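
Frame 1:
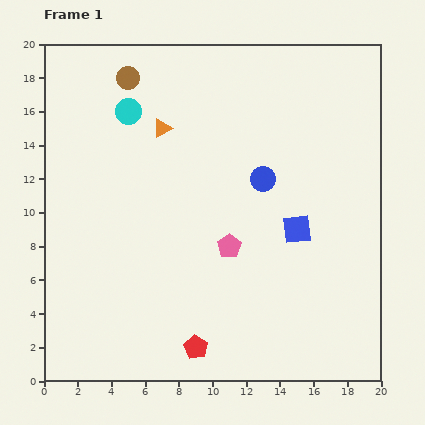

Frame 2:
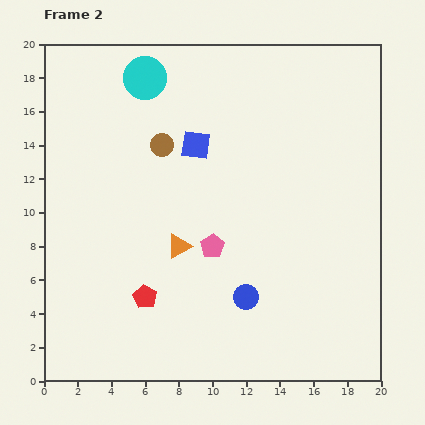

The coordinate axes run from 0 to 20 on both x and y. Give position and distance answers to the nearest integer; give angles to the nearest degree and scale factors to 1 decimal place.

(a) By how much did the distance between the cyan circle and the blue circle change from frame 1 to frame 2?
+5

Distance in frame 1: 9. Distance in frame 2: 14.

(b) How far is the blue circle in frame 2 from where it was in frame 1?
7

The blue circle moved from (13, 12) to (12, 5), a distance of √(1² + 7²) ≈ 7.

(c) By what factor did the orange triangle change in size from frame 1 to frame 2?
1.3×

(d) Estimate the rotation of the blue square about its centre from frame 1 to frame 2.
15° clockwise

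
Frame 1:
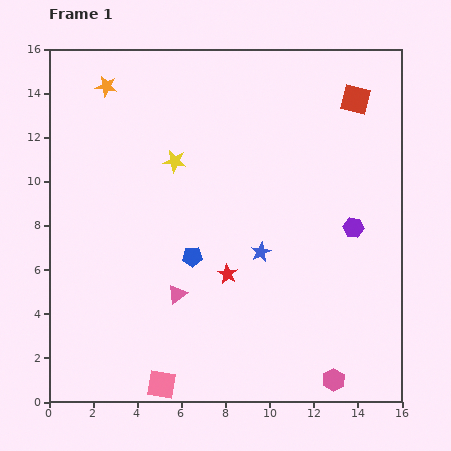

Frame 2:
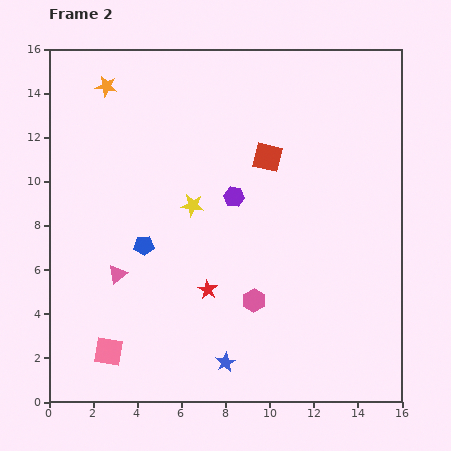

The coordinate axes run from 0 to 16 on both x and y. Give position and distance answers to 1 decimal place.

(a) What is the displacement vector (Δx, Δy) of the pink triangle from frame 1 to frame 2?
(-2.7, 0.9)

The pink triangle was at (5.8, 4.9) in frame 1 and (3.1, 5.8) in frame 2.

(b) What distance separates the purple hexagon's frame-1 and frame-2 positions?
5.6

The purple hexagon moved from (13.8, 7.9) to (8.4, 9.3), a distance of √(5.4² + 1.4²) ≈ 5.6.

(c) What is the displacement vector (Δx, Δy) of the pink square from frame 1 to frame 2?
(-2.4, 1.5)

The pink square was at (5.1, 0.8) in frame 1 and (2.7, 2.3) in frame 2.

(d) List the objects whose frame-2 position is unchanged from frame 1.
the orange star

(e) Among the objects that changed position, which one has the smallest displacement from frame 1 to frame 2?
the red star

(moved 1.1)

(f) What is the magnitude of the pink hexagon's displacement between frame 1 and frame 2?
5.1

The pink hexagon moved from (12.9, 1.0) to (9.3, 4.6), a distance of √(3.6² + 3.6²) ≈ 5.1.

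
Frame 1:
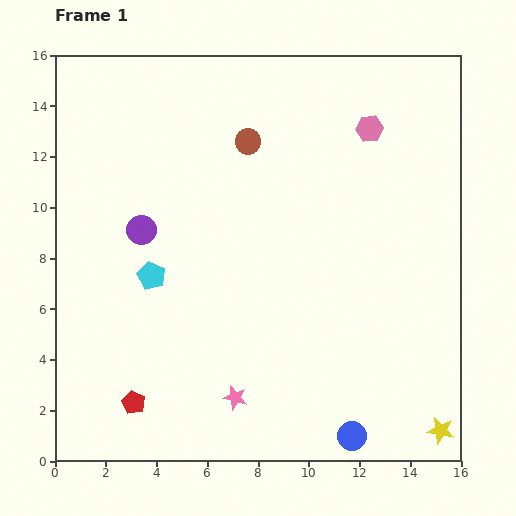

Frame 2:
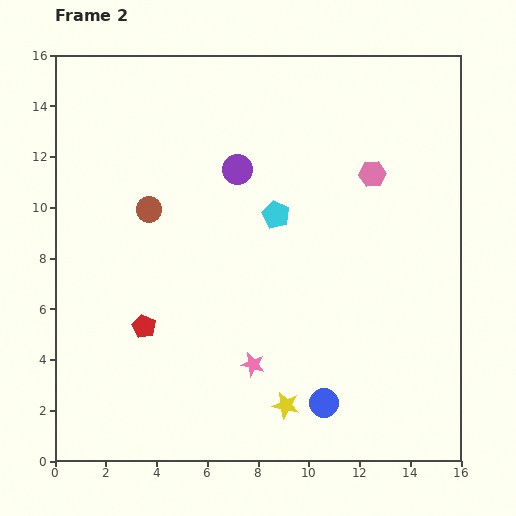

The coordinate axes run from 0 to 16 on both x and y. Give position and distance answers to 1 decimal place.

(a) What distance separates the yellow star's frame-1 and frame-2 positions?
6.2

The yellow star moved from (15.2, 1.2) to (9.1, 2.2), a distance of √(6.1² + 1.0²) ≈ 6.2.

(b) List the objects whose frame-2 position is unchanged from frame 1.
none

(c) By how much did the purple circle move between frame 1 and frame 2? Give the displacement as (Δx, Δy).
(3.8, 2.4)

The purple circle was at (3.4, 9.1) in frame 1 and (7.2, 11.5) in frame 2.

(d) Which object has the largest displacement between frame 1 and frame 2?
the yellow star

(moved 6.2; next 5.5)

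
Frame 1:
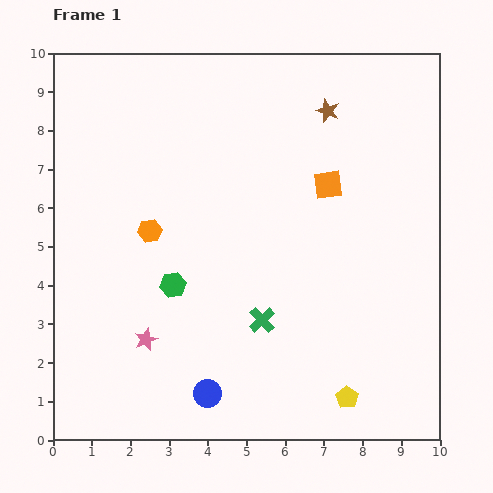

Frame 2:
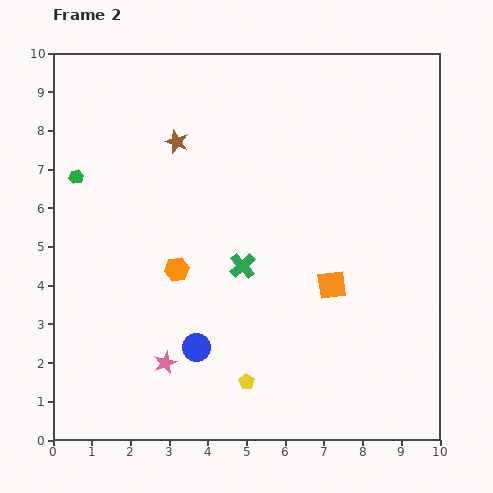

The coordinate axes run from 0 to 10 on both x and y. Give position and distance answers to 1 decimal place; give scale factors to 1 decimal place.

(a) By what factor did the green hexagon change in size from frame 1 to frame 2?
0.6×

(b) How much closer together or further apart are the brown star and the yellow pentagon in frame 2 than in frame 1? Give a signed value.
-0.9

Distance in frame 1: 7.4. Distance in frame 2: 6.5.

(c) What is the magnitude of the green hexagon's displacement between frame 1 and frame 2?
3.8

The green hexagon moved from (3.1, 4.0) to (0.6, 6.8), a distance of √(2.5² + 2.8²) ≈ 3.8.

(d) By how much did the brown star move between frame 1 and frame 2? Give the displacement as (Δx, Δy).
(-3.9, -0.8)

The brown star was at (7.1, 8.5) in frame 1 and (3.2, 7.7) in frame 2.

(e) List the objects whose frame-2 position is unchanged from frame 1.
none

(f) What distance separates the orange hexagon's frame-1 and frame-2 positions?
1.2

The orange hexagon moved from (2.5, 5.4) to (3.2, 4.4), a distance of √(0.7² + 1.0²) ≈ 1.2.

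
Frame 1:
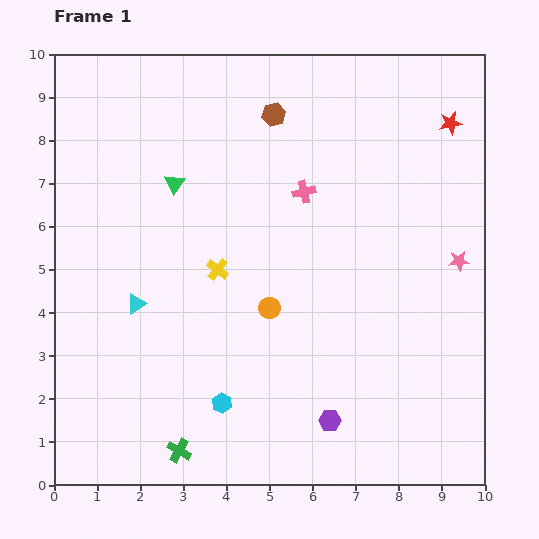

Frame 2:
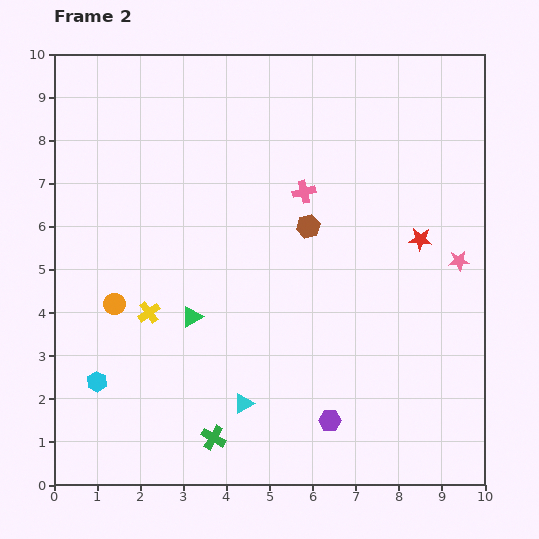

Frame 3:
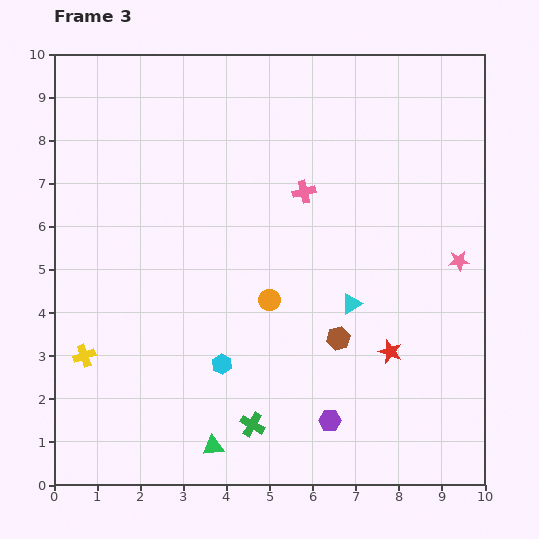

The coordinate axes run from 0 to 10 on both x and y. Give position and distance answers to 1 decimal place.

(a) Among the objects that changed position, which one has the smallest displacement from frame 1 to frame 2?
the green cross

(moved 0.9)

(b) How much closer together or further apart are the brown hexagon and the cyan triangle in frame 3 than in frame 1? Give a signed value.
-4.5

Distance in frame 1: 5.4. Distance in frame 3: 0.9.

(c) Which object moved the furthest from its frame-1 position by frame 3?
the green triangle

(moved 6.2; next 5.5)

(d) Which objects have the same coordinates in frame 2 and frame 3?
the pink cross, the purple hexagon, the pink star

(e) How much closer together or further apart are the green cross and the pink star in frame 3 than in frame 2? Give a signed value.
-0.9

Distance in frame 2: 7.0. Distance in frame 3: 6.1.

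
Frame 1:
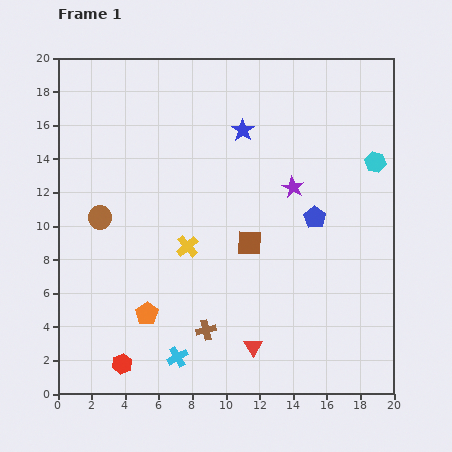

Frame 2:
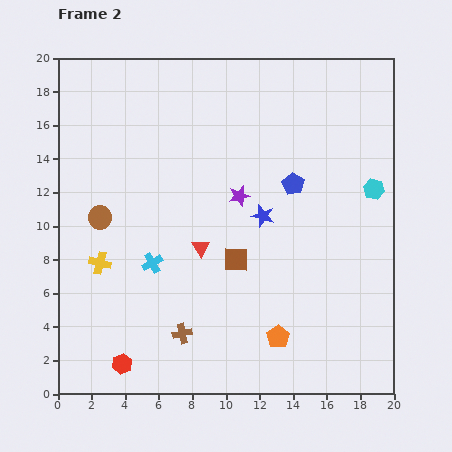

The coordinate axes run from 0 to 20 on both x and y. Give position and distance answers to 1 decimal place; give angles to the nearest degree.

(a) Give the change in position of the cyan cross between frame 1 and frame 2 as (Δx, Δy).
(-1.5, 5.6)

The cyan cross was at (7.1, 2.2) in frame 1 and (5.6, 7.8) in frame 2.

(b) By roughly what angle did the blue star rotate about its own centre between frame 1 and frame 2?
19° counter-clockwise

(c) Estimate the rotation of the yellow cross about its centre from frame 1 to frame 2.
35° counter-clockwise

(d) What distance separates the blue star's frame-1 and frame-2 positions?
5.2

The blue star moved from (11.0, 15.7) to (12.2, 10.6), a distance of √(1.2² + 5.1²) ≈ 5.2.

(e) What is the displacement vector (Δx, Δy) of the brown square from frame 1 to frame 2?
(-0.8, -1.0)

The brown square was at (11.4, 9.0) in frame 1 and (10.6, 8.0) in frame 2.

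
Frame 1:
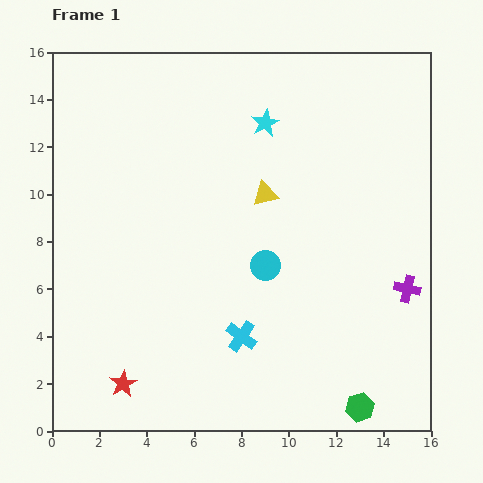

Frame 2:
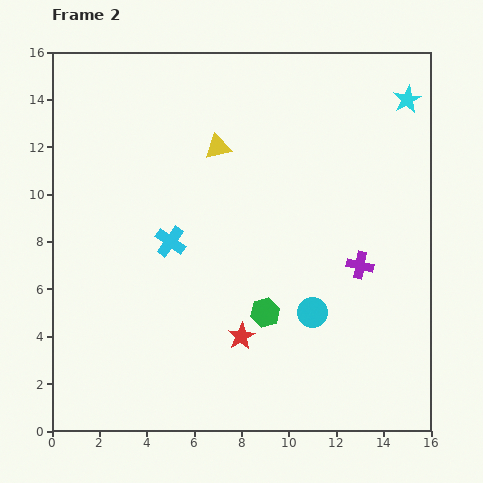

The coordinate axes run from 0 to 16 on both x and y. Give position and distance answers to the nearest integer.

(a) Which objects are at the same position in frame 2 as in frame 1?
none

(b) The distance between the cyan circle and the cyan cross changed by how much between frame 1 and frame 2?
+4

Distance in frame 1: 3. Distance in frame 2: 7.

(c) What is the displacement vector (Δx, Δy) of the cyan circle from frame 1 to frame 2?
(2, -2)

The cyan circle was at (9, 7) in frame 1 and (11, 5) in frame 2.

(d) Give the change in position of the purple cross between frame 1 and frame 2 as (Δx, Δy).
(-2, 1)

The purple cross was at (15, 6) in frame 1 and (13, 7) in frame 2.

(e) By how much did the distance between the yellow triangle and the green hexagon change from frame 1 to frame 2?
-3

Distance in frame 1: 10. Distance in frame 2: 7.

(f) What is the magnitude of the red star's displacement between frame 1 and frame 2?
5

The red star moved from (3, 2) to (8, 4), a distance of √(5² + 2²) ≈ 5.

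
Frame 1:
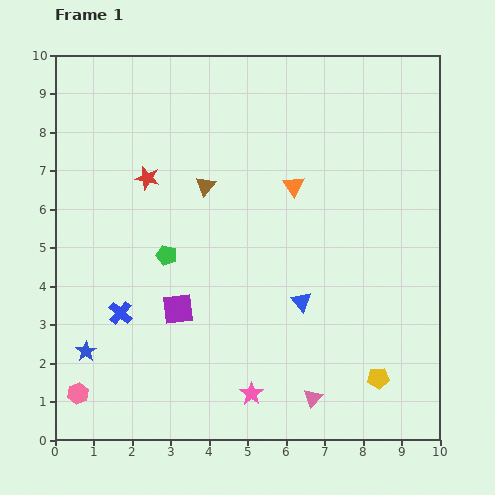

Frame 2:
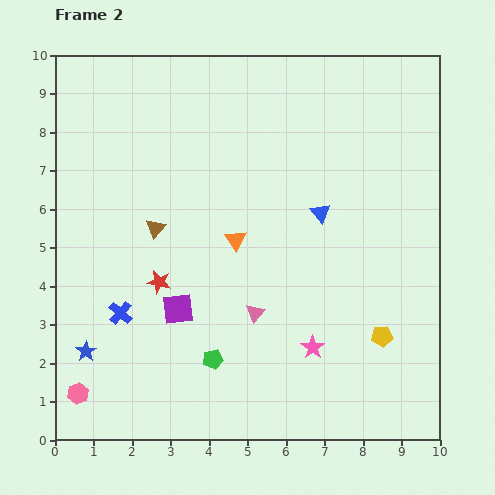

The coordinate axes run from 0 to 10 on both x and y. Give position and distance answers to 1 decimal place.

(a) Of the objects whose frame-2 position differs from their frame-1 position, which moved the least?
the yellow pentagon

(moved 1.1)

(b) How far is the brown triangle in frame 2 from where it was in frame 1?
1.7

The brown triangle moved from (3.9, 6.6) to (2.6, 5.5), a distance of √(1.3² + 1.1²) ≈ 1.7.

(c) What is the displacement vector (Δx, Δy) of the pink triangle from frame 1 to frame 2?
(-1.5, 2.2)

The pink triangle was at (6.7, 1.1) in frame 1 and (5.2, 3.3) in frame 2.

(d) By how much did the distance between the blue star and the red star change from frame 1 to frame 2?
-2.2

Distance in frame 1: 4.8. Distance in frame 2: 2.6.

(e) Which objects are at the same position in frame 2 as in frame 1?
the pink hexagon, the blue cross, the purple square, the blue star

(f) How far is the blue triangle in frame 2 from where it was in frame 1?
2.4

The blue triangle moved from (6.4, 3.6) to (6.9, 5.9), a distance of √(0.5² + 2.3²) ≈ 2.4.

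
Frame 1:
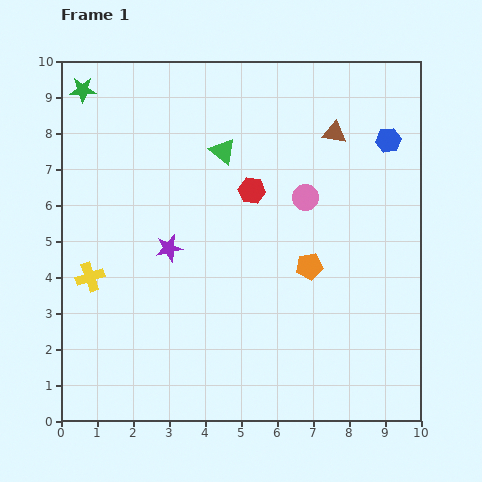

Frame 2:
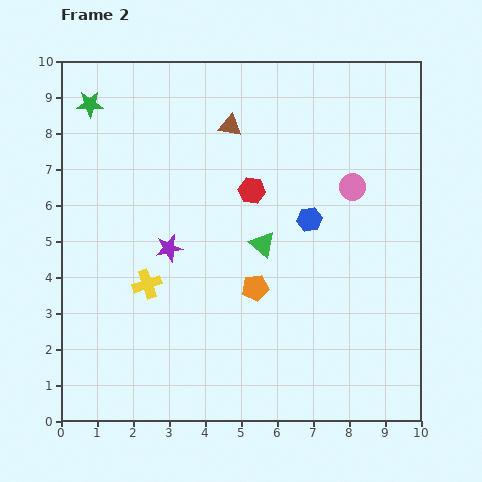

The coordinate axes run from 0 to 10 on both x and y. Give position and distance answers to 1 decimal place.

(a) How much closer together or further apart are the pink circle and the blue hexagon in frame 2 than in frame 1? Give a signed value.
-1.3

Distance in frame 1: 2.8. Distance in frame 2: 1.5.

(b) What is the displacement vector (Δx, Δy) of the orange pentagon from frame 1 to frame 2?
(-1.5, -0.6)

The orange pentagon was at (6.9, 4.3) in frame 1 and (5.4, 3.7) in frame 2.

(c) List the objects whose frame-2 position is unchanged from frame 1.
the purple star, the red hexagon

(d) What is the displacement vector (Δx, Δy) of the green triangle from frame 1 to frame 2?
(1.1, -2.6)

The green triangle was at (4.5, 7.5) in frame 1 and (5.6, 4.9) in frame 2.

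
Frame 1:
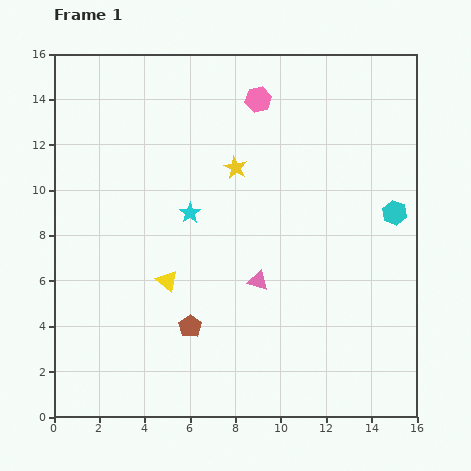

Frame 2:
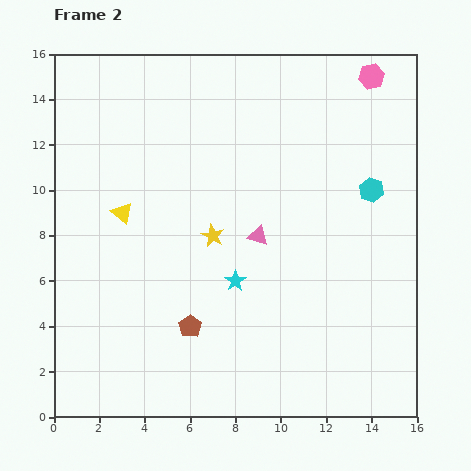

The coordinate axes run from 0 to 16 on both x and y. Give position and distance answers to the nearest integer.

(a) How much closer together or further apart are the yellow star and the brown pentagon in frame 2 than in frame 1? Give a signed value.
-3

Distance in frame 1: 7. Distance in frame 2: 4.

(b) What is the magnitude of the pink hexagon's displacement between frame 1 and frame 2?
5

The pink hexagon moved from (9, 14) to (14, 15), a distance of √(5² + 1²) ≈ 5.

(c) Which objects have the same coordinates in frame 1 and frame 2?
the brown pentagon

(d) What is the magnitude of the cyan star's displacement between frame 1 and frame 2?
4

The cyan star moved from (6, 9) to (8, 6), a distance of √(2² + 3²) ≈ 4.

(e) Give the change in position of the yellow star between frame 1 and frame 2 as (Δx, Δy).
(-1, -3)

The yellow star was at (8, 11) in frame 1 and (7, 8) in frame 2.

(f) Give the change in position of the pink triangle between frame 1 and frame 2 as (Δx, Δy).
(0, 2)

The pink triangle was at (9, 6) in frame 1 and (9, 8) in frame 2.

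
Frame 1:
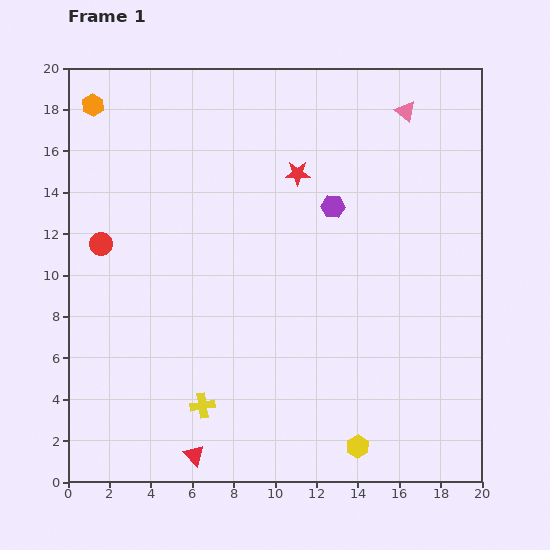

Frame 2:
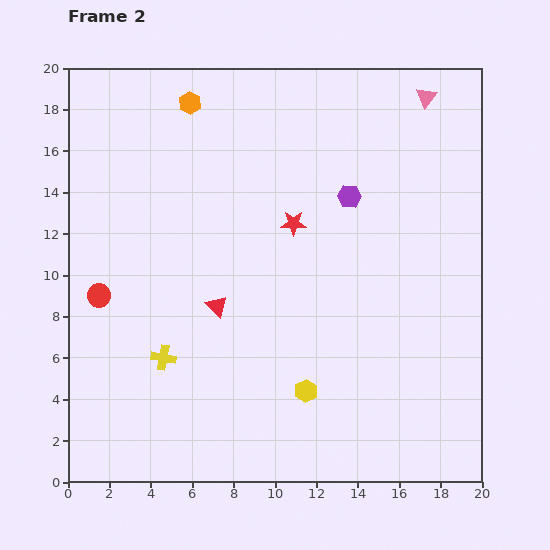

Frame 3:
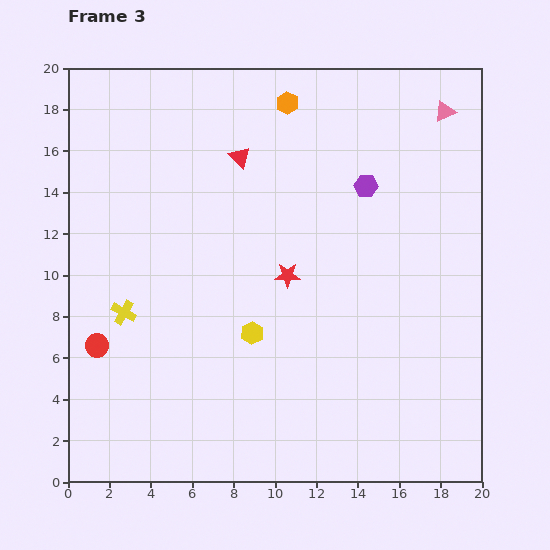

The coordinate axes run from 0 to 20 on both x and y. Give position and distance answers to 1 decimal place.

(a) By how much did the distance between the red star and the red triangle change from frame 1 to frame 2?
-9.1

Distance in frame 1: 14.5. Distance in frame 2: 5.4.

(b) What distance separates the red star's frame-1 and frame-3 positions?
4.9

The red star moved from (11.1, 14.9) to (10.6, 10.0), a distance of √(0.5² + 4.9²) ≈ 4.9.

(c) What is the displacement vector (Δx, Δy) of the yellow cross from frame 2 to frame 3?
(-1.9, 2.2)

The yellow cross was at (4.6, 6.0) in frame 2 and (2.7, 8.2) in frame 3.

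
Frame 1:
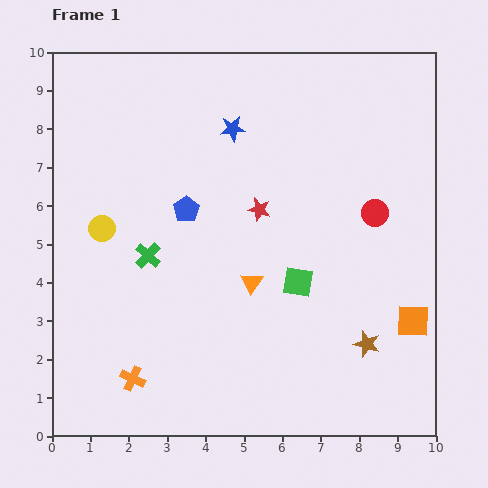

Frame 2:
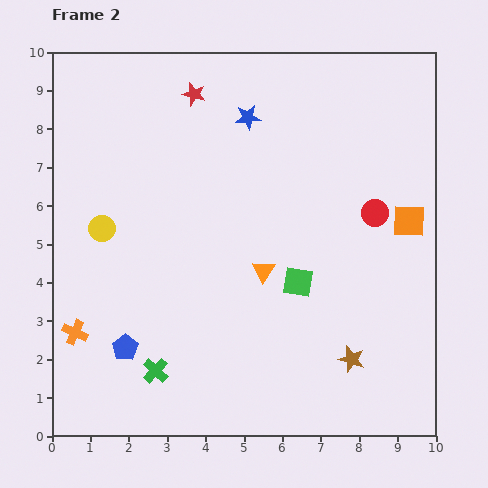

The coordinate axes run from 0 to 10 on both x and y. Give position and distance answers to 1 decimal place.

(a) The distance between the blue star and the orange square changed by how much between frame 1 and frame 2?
-1.9

Distance in frame 1: 6.9. Distance in frame 2: 5.0.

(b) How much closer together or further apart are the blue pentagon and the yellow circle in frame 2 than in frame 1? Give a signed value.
+0.9

Distance in frame 1: 2.3. Distance in frame 2: 3.2.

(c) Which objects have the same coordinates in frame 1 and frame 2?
the green square, the yellow circle, the red circle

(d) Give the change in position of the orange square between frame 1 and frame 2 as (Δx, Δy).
(-0.1, 2.6)

The orange square was at (9.4, 3.0) in frame 1 and (9.3, 5.6) in frame 2.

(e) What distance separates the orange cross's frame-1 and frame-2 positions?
1.9

The orange cross moved from (2.1, 1.5) to (0.6, 2.7), a distance of √(1.5² + 1.2²) ≈ 1.9.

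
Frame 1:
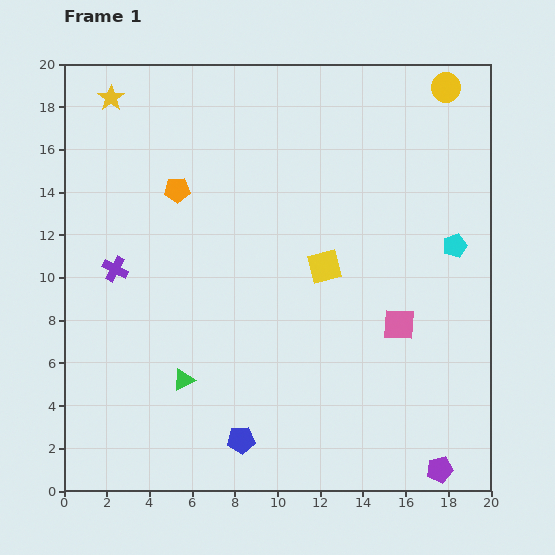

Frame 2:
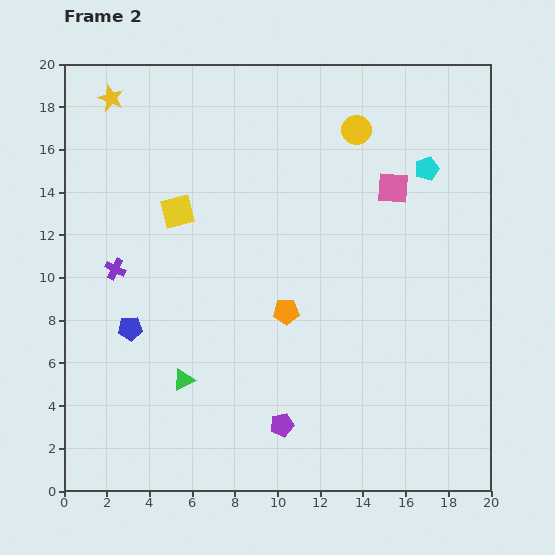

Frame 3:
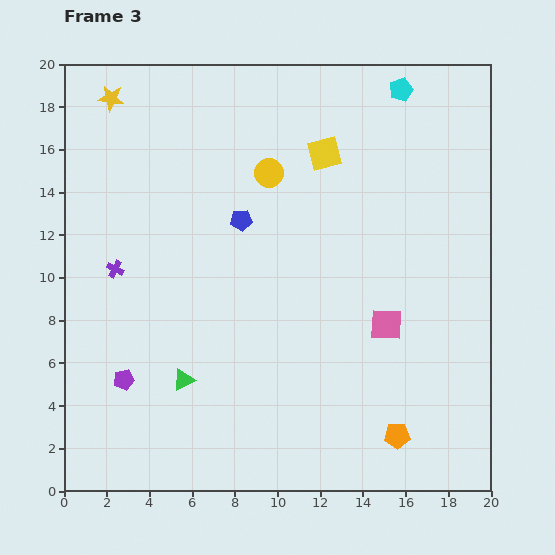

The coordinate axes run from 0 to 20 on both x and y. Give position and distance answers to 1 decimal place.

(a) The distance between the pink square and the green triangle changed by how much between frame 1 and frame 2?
+2.9

Distance in frame 1: 10.4. Distance in frame 2: 13.3.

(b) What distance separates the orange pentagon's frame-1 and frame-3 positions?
15.4

The orange pentagon moved from (5.3, 14.1) to (15.6, 2.6), a distance of √(10.3² + 11.5²) ≈ 15.4.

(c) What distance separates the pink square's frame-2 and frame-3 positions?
6.4

The pink square moved from (15.4, 14.2) to (15.1, 7.8), a distance of √(0.3² + 6.4²) ≈ 6.4.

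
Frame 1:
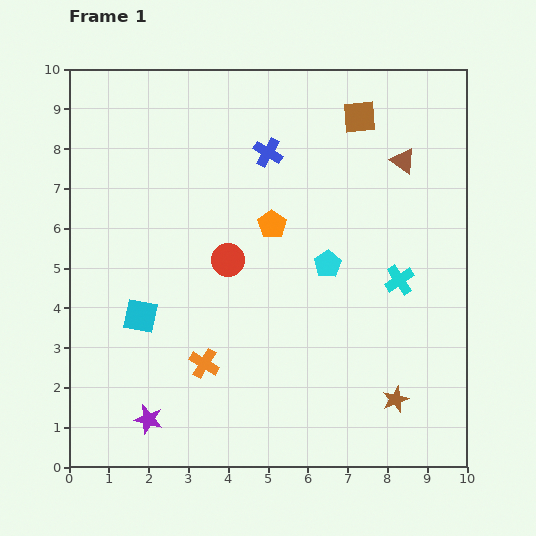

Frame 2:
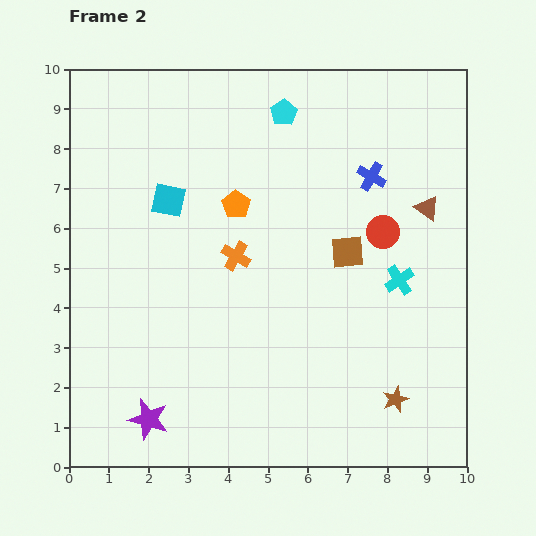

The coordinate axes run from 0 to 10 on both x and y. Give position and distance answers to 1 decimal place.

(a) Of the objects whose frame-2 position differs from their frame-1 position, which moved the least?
the orange pentagon

(moved 1.0)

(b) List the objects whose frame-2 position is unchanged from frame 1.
the brown star, the cyan cross, the purple star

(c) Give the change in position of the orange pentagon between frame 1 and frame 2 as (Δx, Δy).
(-0.9, 0.5)

The orange pentagon was at (5.1, 6.1) in frame 1 and (4.2, 6.6) in frame 2.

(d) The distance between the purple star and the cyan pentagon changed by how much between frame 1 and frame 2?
+2.4

Distance in frame 1: 6.0. Distance in frame 2: 8.4.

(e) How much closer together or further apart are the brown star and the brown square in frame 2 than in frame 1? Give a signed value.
-3.3

Distance in frame 1: 7.2. Distance in frame 2: 3.9.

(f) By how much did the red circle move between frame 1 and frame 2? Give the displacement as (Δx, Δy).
(3.9, 0.7)

The red circle was at (4.0, 5.2) in frame 1 and (7.9, 5.9) in frame 2.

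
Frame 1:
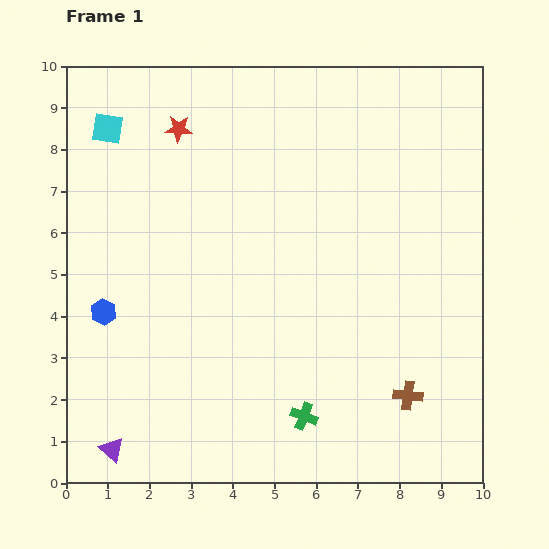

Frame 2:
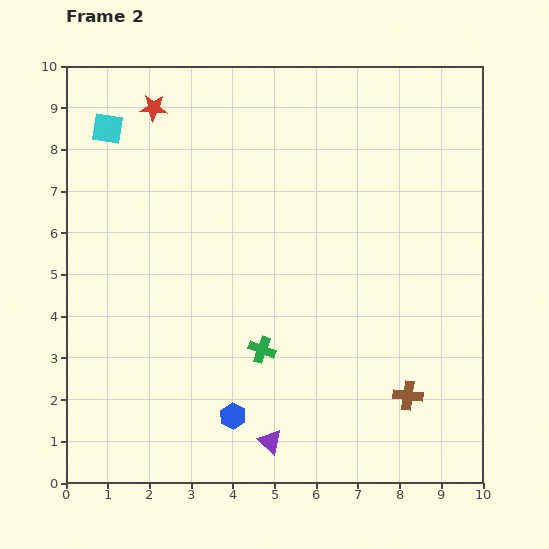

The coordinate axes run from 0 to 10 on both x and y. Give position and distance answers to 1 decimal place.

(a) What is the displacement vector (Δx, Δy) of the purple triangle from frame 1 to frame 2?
(3.8, 0.2)

The purple triangle was at (1.1, 0.8) in frame 1 and (4.9, 1.0) in frame 2.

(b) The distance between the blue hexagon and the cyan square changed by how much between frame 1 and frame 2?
+3.1

Distance in frame 1: 4.4. Distance in frame 2: 7.5.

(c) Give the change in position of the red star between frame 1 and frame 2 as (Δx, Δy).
(-0.6, 0.5)

The red star was at (2.7, 8.5) in frame 1 and (2.1, 9.0) in frame 2.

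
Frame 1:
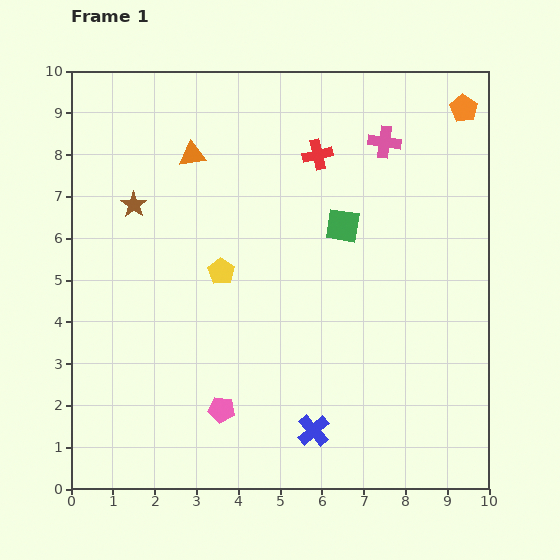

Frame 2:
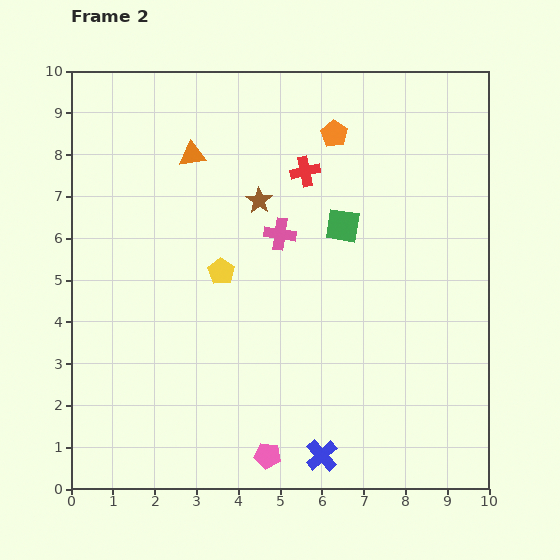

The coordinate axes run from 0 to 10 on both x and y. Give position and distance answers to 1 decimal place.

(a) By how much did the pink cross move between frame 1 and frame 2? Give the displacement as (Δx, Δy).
(-2.5, -2.2)

The pink cross was at (7.5, 8.3) in frame 1 and (5.0, 6.1) in frame 2.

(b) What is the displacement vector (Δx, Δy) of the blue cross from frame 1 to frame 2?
(0.2, -0.6)

The blue cross was at (5.8, 1.4) in frame 1 and (6.0, 0.8) in frame 2.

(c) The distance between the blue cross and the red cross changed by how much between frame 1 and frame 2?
+0.2

Distance in frame 1: 6.6. Distance in frame 2: 6.8.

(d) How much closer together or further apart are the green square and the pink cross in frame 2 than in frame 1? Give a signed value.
-0.7

Distance in frame 1: 2.2. Distance in frame 2: 1.5.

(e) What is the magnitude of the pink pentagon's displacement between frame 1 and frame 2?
1.6

The pink pentagon moved from (3.6, 1.9) to (4.7, 0.8), a distance of √(1.1² + 1.1²) ≈ 1.6.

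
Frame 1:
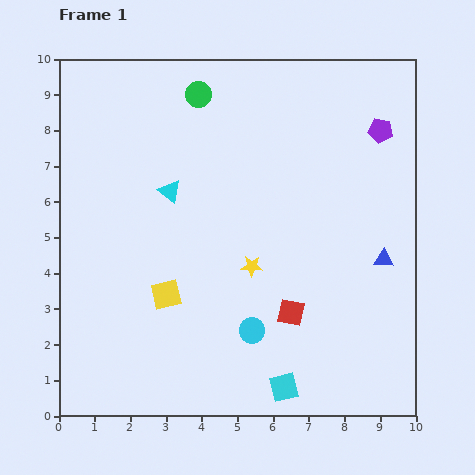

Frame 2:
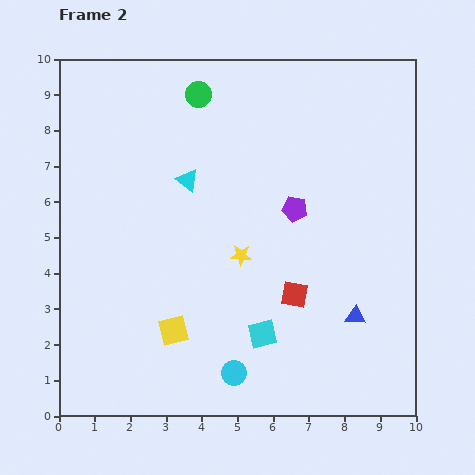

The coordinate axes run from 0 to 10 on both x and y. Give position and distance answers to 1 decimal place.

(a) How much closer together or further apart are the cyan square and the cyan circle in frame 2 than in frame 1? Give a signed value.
-0.4

Distance in frame 1: 1.8. Distance in frame 2: 1.4.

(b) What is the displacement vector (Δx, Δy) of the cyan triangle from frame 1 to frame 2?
(0.5, 0.3)

The cyan triangle was at (3.1, 6.3) in frame 1 and (3.6, 6.6) in frame 2.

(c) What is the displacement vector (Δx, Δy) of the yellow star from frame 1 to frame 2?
(-0.3, 0.3)

The yellow star was at (5.4, 4.2) in frame 1 and (5.1, 4.5) in frame 2.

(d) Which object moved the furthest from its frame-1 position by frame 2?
the purple pentagon

(moved 3.3; next 1.8)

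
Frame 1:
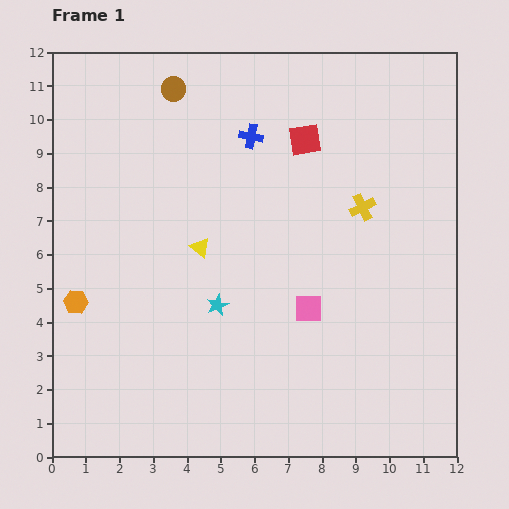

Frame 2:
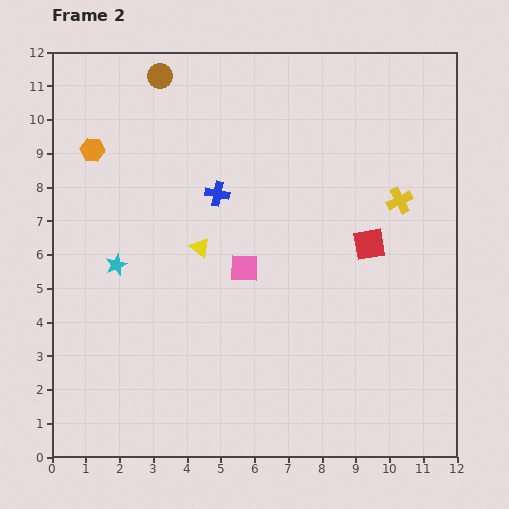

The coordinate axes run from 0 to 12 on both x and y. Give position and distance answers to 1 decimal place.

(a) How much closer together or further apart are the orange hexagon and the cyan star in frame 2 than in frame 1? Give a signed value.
-0.7

Distance in frame 1: 4.2. Distance in frame 2: 3.5.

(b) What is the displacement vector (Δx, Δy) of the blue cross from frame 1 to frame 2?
(-1.0, -1.7)

The blue cross was at (5.9, 9.5) in frame 1 and (4.9, 7.8) in frame 2.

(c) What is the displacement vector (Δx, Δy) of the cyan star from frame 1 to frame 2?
(-3.0, 1.2)

The cyan star was at (4.9, 4.5) in frame 1 and (1.9, 5.7) in frame 2.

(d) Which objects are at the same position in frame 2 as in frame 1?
the yellow triangle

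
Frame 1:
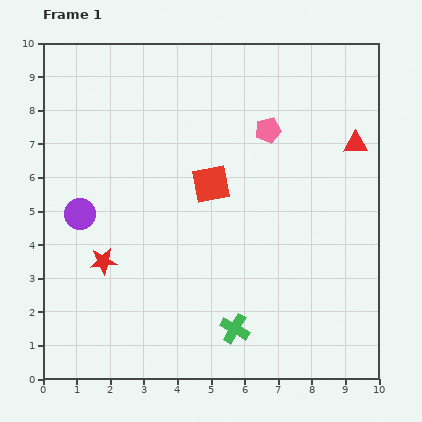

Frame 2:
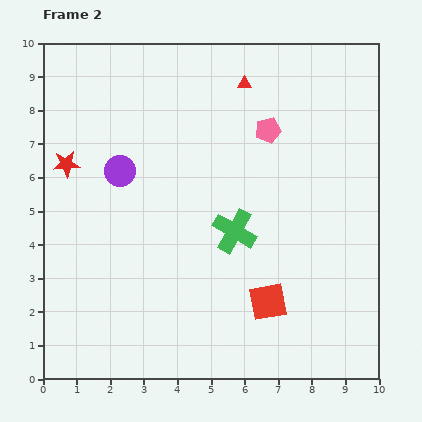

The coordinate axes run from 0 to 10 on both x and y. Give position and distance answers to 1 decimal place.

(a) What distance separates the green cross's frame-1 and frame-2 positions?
2.9

The green cross moved from (5.7, 1.5) to (5.7, 4.4), a distance of √(0.0² + 2.9²) ≈ 2.9.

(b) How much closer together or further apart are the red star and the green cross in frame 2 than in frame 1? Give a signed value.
+1.0

Distance in frame 1: 4.4. Distance in frame 2: 5.4.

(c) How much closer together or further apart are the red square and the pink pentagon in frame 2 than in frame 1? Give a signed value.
+2.8

Distance in frame 1: 2.3. Distance in frame 2: 5.1.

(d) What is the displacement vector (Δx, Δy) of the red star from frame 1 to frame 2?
(-1.1, 2.9)

The red star was at (1.8, 3.5) in frame 1 and (0.7, 6.4) in frame 2.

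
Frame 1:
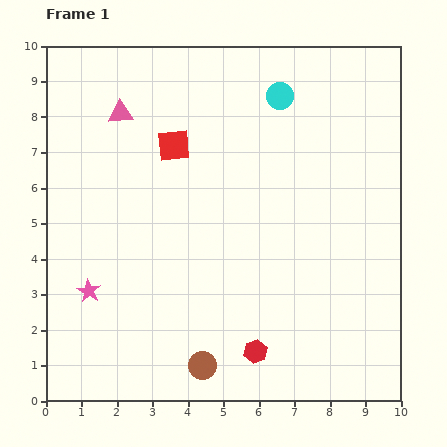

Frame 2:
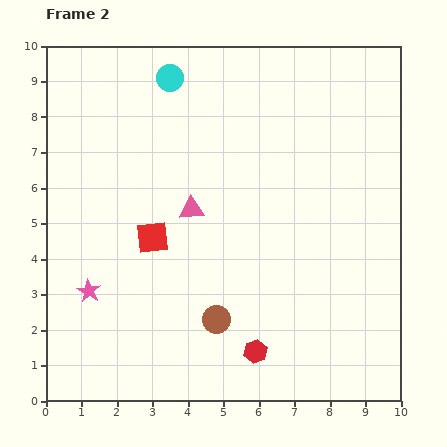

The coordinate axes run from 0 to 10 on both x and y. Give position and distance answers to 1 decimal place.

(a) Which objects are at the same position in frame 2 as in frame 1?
the red hexagon, the pink star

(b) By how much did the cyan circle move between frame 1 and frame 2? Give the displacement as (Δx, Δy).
(-3.1, 0.5)

The cyan circle was at (6.6, 8.6) in frame 1 and (3.5, 9.1) in frame 2.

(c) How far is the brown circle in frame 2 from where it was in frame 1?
1.4

The brown circle moved from (4.4, 1.0) to (4.8, 2.3), a distance of √(0.4² + 1.3²) ≈ 1.4.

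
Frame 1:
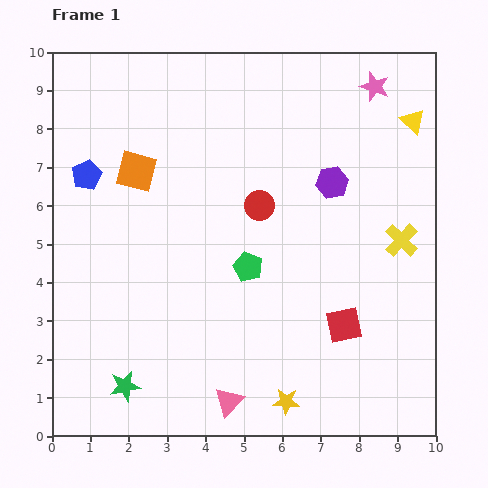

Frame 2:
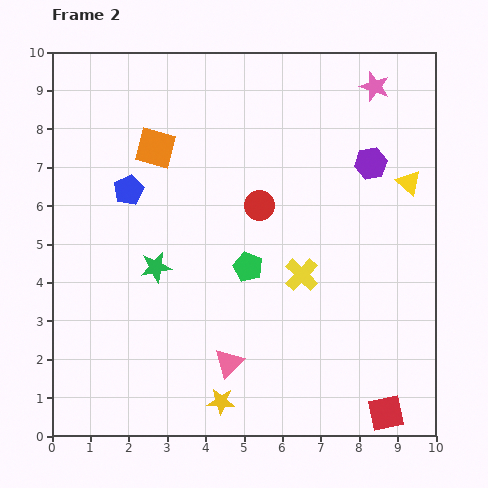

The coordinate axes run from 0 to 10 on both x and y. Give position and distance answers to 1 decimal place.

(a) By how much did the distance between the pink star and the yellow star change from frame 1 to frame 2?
+0.6

Distance in frame 1: 8.5. Distance in frame 2: 9.1.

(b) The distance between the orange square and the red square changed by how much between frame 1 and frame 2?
+2.4

Distance in frame 1: 6.7. Distance in frame 2: 9.1.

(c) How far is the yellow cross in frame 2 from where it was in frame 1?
2.8

The yellow cross moved from (9.1, 5.1) to (6.5, 4.2), a distance of √(2.6² + 0.9²) ≈ 2.8.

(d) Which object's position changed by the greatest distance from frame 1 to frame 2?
the green star

(moved 3.2; next 2.8)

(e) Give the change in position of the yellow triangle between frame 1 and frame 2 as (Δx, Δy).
(-0.1, -1.6)

The yellow triangle was at (9.4, 8.2) in frame 1 and (9.3, 6.6) in frame 2.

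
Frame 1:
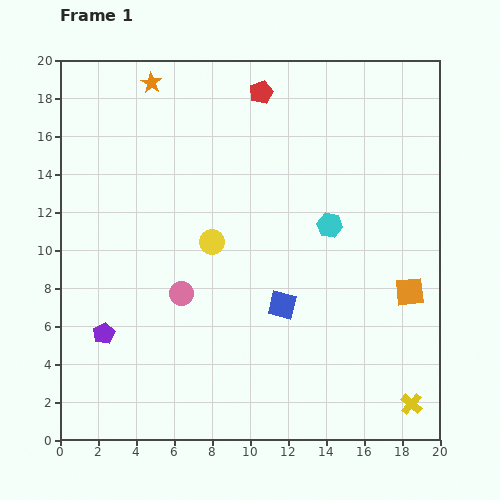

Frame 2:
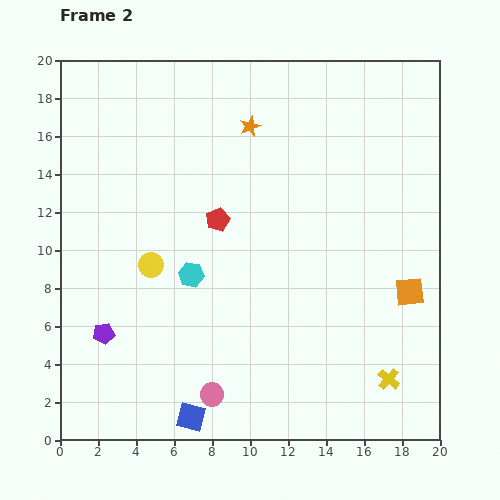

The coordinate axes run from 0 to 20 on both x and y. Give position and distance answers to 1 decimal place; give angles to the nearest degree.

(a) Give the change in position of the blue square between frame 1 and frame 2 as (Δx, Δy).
(-4.8, -5.9)

The blue square was at (11.7, 7.1) in frame 1 and (6.9, 1.2) in frame 2.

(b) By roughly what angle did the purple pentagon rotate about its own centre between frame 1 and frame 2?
19° clockwise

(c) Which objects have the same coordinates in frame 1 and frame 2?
the purple pentagon, the orange square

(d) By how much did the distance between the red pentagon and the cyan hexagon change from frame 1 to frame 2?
-4.7

Distance in frame 1: 7.9. Distance in frame 2: 3.2.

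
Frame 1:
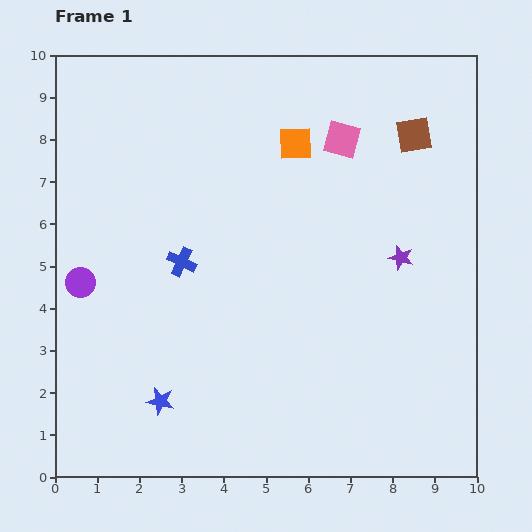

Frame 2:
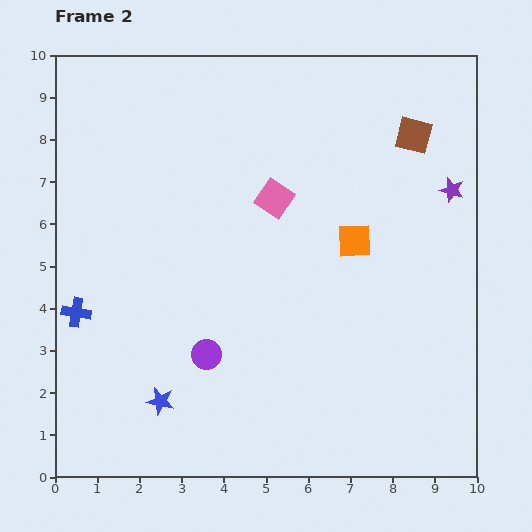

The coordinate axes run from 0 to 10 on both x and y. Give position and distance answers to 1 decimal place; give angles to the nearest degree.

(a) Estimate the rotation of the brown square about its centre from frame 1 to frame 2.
24° clockwise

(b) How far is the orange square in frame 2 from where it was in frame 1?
2.7

The orange square moved from (5.7, 7.9) to (7.1, 5.6), a distance of √(1.4² + 2.3²) ≈ 2.7.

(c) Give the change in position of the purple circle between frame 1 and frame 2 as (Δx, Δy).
(3.0, -1.7)

The purple circle was at (0.6, 4.6) in frame 1 and (3.6, 2.9) in frame 2.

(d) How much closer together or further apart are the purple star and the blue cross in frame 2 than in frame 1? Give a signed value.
+4.2

Distance in frame 1: 5.2. Distance in frame 2: 9.4.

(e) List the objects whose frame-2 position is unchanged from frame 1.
the blue star, the brown square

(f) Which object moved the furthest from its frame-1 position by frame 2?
the purple circle

(moved 3.4; next 2.8)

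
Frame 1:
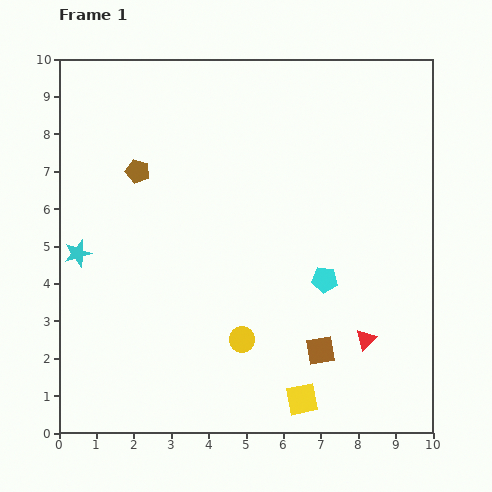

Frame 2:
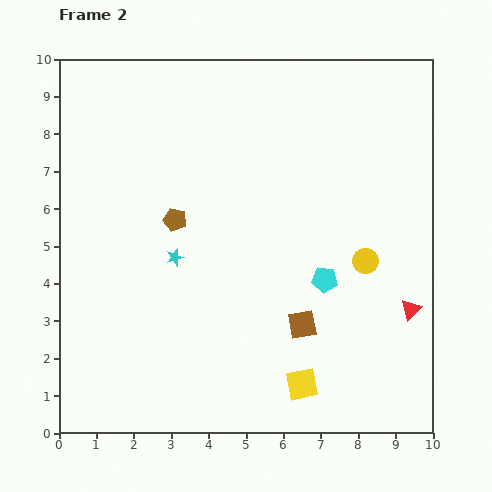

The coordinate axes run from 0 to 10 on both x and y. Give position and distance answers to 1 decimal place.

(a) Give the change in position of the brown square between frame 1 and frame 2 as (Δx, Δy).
(-0.5, 0.7)

The brown square was at (7.0, 2.2) in frame 1 and (6.5, 2.9) in frame 2.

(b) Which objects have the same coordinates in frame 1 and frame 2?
the cyan pentagon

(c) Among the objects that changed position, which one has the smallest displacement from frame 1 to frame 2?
the yellow square

(moved 0.4)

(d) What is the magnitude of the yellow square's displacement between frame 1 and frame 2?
0.4

The yellow square moved from (6.5, 0.9) to (6.5, 1.3), a distance of √(0.0² + 0.4²) ≈ 0.4.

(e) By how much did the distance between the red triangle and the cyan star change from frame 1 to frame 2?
-1.5

Distance in frame 1: 8.0. Distance in frame 2: 6.5.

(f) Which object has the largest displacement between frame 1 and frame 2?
the yellow circle

(moved 3.9; next 2.6)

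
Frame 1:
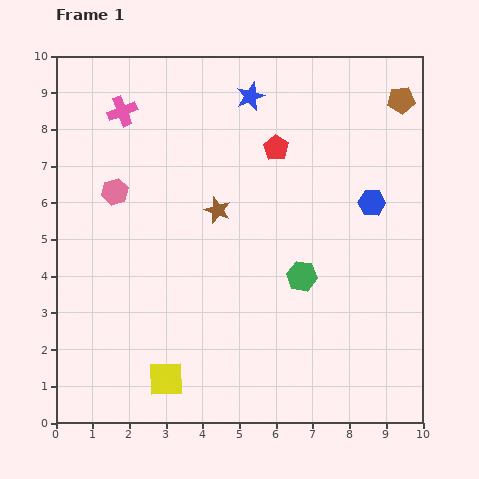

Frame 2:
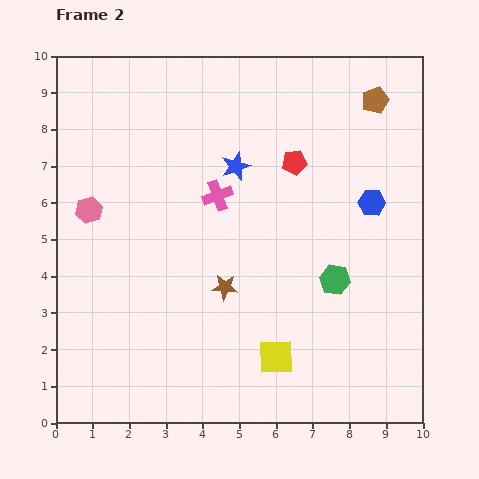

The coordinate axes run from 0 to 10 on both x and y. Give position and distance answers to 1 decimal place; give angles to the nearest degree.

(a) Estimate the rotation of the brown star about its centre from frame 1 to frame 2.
17° counter-clockwise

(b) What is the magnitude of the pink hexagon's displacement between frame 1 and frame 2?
0.9

The pink hexagon moved from (1.6, 6.3) to (0.9, 5.8), a distance of √(0.7² + 0.5²) ≈ 0.9.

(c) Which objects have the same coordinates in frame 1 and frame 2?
the blue hexagon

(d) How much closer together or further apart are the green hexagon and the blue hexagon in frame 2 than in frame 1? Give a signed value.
-0.5

Distance in frame 1: 2.8. Distance in frame 2: 2.3.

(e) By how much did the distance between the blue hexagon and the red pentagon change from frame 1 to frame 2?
-0.6

Distance in frame 1: 3.0. Distance in frame 2: 2.4.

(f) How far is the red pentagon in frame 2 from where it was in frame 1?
0.6

The red pentagon moved from (6.0, 7.5) to (6.5, 7.1), a distance of √(0.5² + 0.4²) ≈ 0.6.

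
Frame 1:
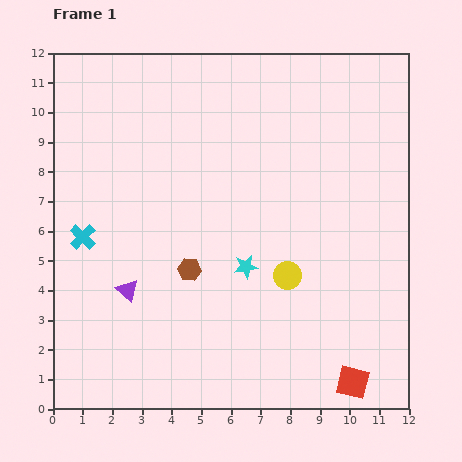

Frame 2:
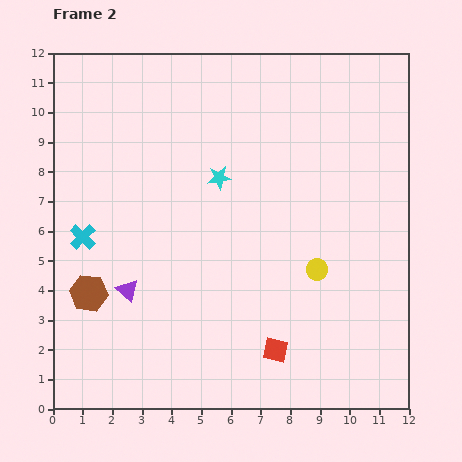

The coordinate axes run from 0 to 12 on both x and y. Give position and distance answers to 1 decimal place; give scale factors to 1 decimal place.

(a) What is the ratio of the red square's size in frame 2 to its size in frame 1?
0.8×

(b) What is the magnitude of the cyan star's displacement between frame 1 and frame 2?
3.1

The cyan star moved from (6.5, 4.8) to (5.6, 7.8), a distance of √(0.9² + 3.0²) ≈ 3.1.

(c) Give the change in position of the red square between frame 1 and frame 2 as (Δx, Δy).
(-2.6, 1.1)

The red square was at (10.1, 0.9) in frame 1 and (7.5, 2.0) in frame 2.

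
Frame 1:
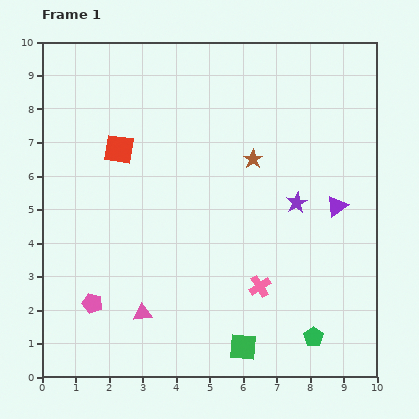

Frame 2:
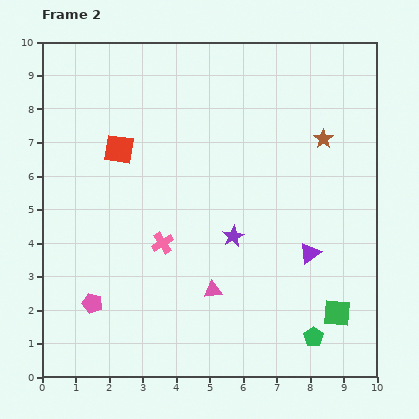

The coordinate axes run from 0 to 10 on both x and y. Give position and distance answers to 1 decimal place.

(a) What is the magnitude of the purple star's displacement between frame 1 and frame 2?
2.1

The purple star moved from (7.6, 5.2) to (5.7, 4.2), a distance of √(1.9² + 1.0²) ≈ 2.1.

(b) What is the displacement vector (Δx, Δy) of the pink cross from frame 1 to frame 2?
(-2.9, 1.3)

The pink cross was at (6.5, 2.7) in frame 1 and (3.6, 4.0) in frame 2.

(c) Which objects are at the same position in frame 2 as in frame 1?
the pink pentagon, the green pentagon, the red square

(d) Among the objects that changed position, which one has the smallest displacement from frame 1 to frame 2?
the purple triangle

(moved 1.6)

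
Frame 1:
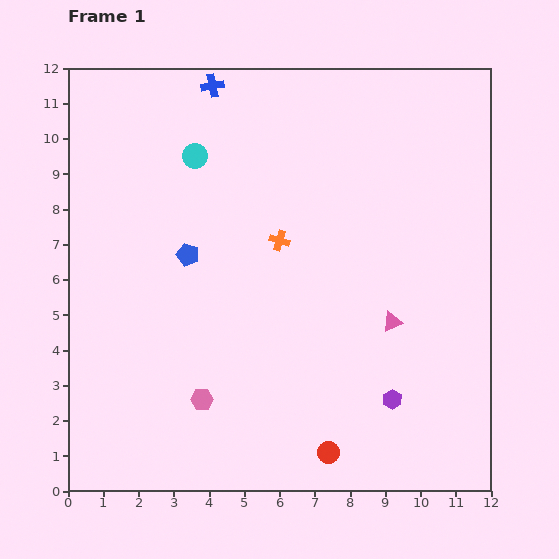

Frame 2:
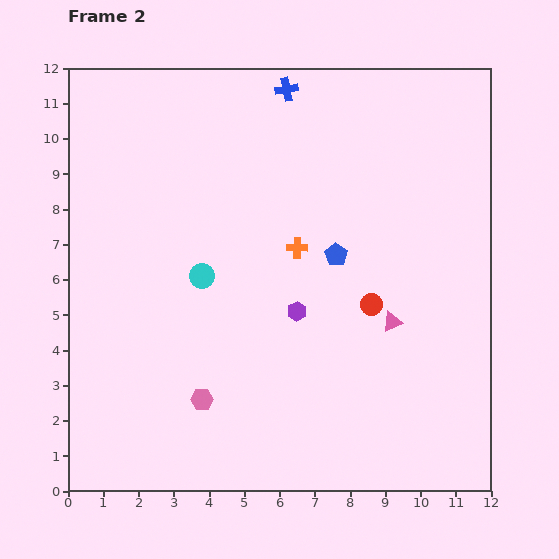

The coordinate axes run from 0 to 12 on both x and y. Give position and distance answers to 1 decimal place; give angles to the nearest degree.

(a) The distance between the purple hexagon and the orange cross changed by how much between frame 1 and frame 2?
-3.7

Distance in frame 1: 5.5. Distance in frame 2: 1.8.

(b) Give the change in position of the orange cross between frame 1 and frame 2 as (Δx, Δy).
(0.5, -0.2)

The orange cross was at (6.0, 7.1) in frame 1 and (6.5, 6.9) in frame 2.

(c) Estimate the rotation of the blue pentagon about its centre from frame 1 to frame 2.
15° clockwise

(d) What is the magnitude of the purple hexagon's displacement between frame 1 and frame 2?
3.7

The purple hexagon moved from (9.2, 2.6) to (6.5, 5.1), a distance of √(2.7² + 2.5²) ≈ 3.7.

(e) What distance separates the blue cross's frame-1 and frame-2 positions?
2.1

The blue cross moved from (4.1, 11.5) to (6.2, 11.4), a distance of √(2.1² + 0.1²) ≈ 2.1.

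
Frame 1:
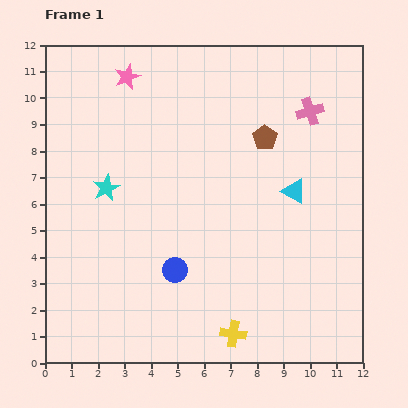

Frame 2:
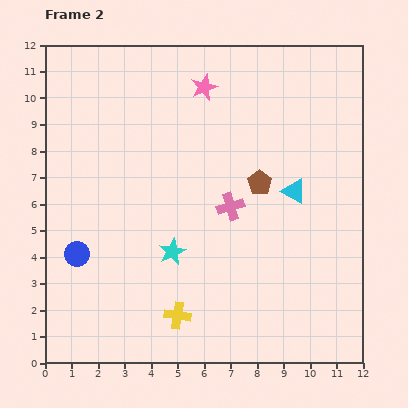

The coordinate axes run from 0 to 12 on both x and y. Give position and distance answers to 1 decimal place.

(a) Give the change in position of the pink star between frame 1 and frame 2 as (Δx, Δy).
(2.9, -0.4)

The pink star was at (3.1, 10.8) in frame 1 and (6.0, 10.4) in frame 2.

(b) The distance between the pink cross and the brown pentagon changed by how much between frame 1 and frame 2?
-0.6

Distance in frame 1: 2.0. Distance in frame 2: 1.4.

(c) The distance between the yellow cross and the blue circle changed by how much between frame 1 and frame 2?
+1.1

Distance in frame 1: 3.3. Distance in frame 2: 4.4.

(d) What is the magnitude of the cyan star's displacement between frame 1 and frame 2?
3.5

The cyan star moved from (2.3, 6.6) to (4.8, 4.2), a distance of √(2.5² + 2.4²) ≈ 3.5.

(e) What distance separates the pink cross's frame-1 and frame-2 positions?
4.7

The pink cross moved from (10.0, 9.5) to (7.0, 5.9), a distance of √(3.0² + 3.6²) ≈ 4.7.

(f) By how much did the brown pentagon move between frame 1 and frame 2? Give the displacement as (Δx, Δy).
(-0.2, -1.7)

The brown pentagon was at (8.3, 8.5) in frame 1 and (8.1, 6.8) in frame 2.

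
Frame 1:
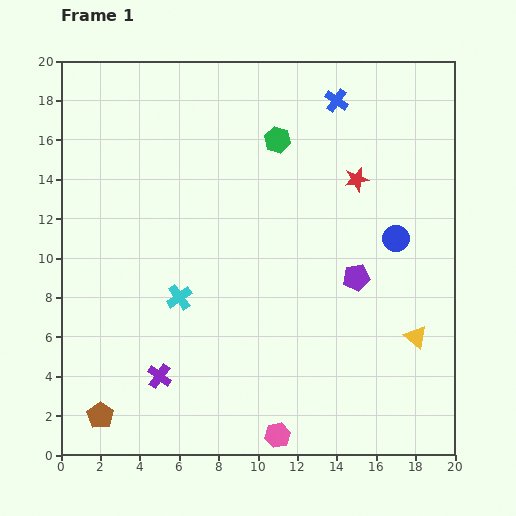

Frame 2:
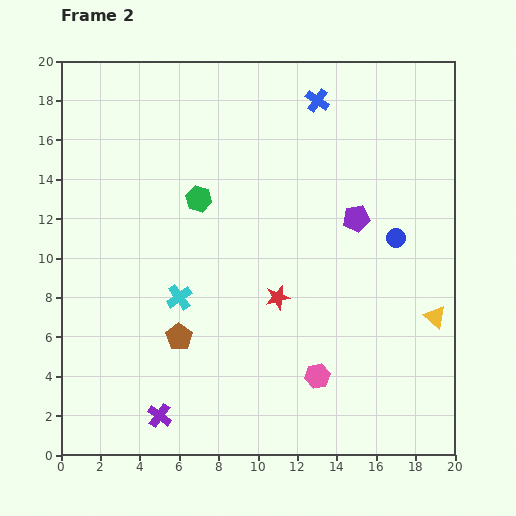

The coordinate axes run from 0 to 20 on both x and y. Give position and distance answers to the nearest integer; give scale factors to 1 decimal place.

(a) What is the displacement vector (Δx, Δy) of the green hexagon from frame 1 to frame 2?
(-4, -3)

The green hexagon was at (11, 16) in frame 1 and (7, 13) in frame 2.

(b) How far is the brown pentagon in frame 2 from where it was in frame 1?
6

The brown pentagon moved from (2, 2) to (6, 6), a distance of √(4² + 4²) ≈ 6.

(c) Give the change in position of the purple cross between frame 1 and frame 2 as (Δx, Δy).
(0, -2)

The purple cross was at (5, 4) in frame 1 and (5, 2) in frame 2.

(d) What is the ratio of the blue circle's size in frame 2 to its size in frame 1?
0.7×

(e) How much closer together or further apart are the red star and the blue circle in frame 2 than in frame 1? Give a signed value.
+3

Distance in frame 1: 4. Distance in frame 2: 7.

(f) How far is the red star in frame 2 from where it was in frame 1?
7

The red star moved from (15, 14) to (11, 8), a distance of √(4² + 6²) ≈ 7.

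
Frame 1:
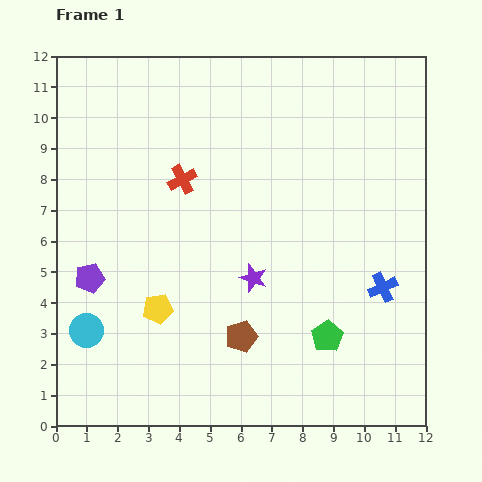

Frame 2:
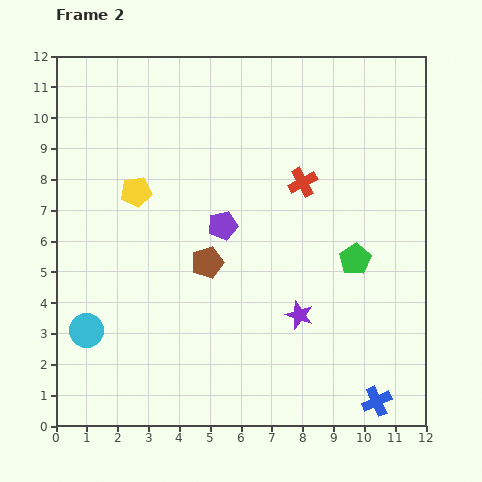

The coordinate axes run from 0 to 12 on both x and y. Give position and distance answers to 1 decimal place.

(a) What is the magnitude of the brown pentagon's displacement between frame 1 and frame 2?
2.6

The brown pentagon moved from (6.0, 2.9) to (4.9, 5.3), a distance of √(1.1² + 2.4²) ≈ 2.6.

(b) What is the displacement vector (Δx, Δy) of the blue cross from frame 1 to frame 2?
(-0.2, -3.7)

The blue cross was at (10.6, 4.5) in frame 1 and (10.4, 0.8) in frame 2.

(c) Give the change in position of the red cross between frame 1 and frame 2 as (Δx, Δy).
(3.9, -0.1)

The red cross was at (4.1, 8.0) in frame 1 and (8.0, 7.9) in frame 2.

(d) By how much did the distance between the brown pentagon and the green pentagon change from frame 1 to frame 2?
+2.0

Distance in frame 1: 2.8. Distance in frame 2: 4.8.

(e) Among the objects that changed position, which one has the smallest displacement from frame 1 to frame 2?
the purple star

(moved 1.9)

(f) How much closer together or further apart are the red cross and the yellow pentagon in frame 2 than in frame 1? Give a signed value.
+1.1

Distance in frame 1: 4.3. Distance in frame 2: 5.4.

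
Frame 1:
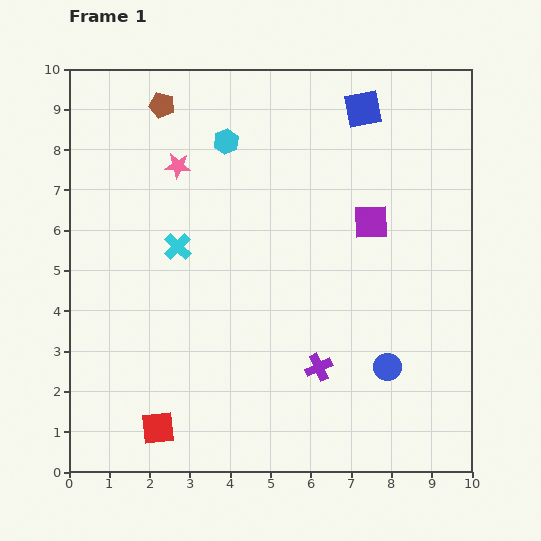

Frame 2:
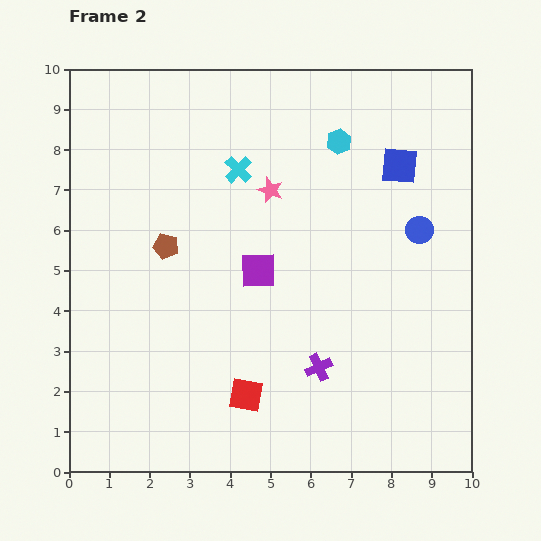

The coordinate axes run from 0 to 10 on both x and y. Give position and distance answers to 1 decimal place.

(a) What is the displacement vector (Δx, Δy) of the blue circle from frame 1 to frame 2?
(0.8, 3.4)

The blue circle was at (7.9, 2.6) in frame 1 and (8.7, 6.0) in frame 2.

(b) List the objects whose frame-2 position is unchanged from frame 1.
the purple cross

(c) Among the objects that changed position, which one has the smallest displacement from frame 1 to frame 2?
the blue square

(moved 1.7)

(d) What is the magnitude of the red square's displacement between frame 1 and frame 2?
2.3

The red square moved from (2.2, 1.1) to (4.4, 1.9), a distance of √(2.2² + 0.8²) ≈ 2.3.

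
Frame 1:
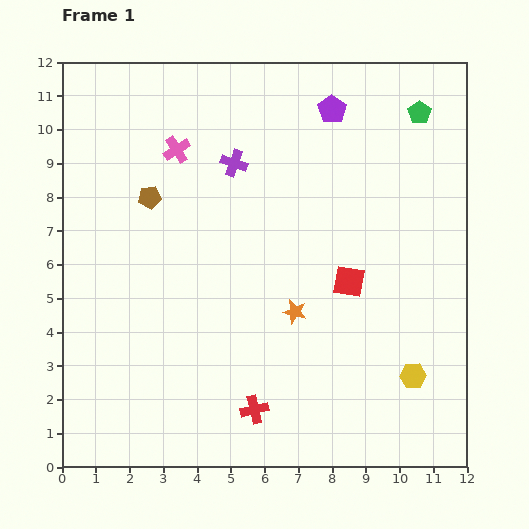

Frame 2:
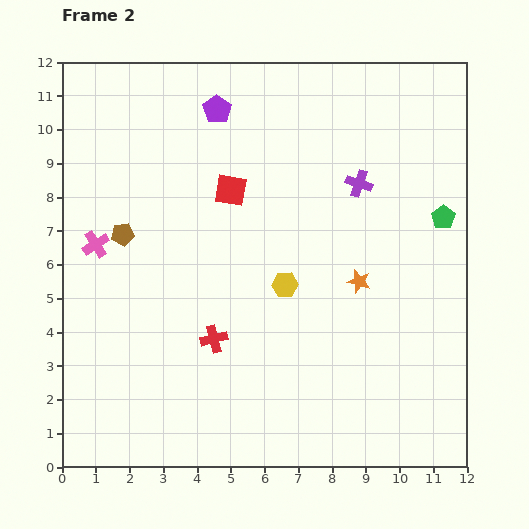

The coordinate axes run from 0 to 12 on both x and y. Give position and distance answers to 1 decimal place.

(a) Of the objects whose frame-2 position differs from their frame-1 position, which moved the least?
the brown pentagon

(moved 1.4)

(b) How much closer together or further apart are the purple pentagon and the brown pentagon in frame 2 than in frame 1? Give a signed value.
-1.4

Distance in frame 1: 6.0. Distance in frame 2: 4.6.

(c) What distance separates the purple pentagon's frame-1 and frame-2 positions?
3.4

The purple pentagon moved from (8.0, 10.6) to (4.6, 10.6), a distance of √(3.4² + 0.0²) ≈ 3.4.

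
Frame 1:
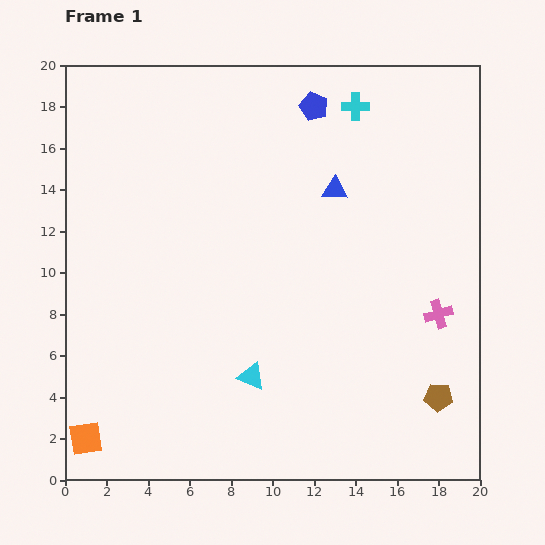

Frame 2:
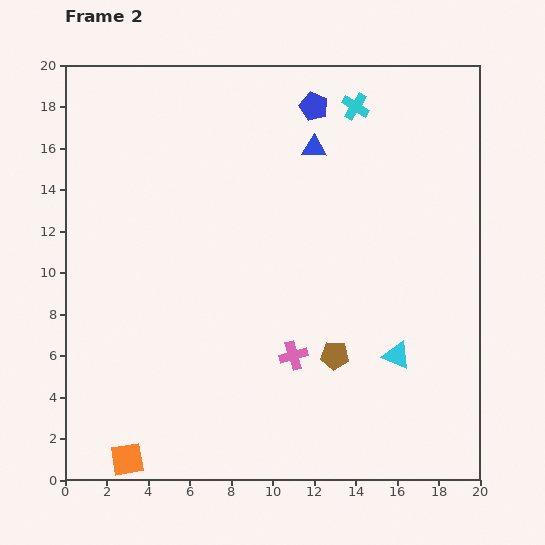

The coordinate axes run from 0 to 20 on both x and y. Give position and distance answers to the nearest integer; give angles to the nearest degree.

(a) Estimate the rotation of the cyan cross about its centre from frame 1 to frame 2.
33° clockwise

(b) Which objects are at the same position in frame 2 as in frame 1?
the cyan cross, the blue pentagon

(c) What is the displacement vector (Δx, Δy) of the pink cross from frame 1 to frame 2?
(-7, -2)

The pink cross was at (18, 8) in frame 1 and (11, 6) in frame 2.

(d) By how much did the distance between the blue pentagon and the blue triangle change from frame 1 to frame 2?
-2

Distance in frame 1: 4. Distance in frame 2: 2.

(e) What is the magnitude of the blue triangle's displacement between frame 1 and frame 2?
2

The blue triangle moved from (13, 14) to (12, 16), a distance of √(1² + 2²) ≈ 2.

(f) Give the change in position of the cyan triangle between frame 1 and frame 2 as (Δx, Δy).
(7, 1)

The cyan triangle was at (9, 5) in frame 1 and (16, 6) in frame 2.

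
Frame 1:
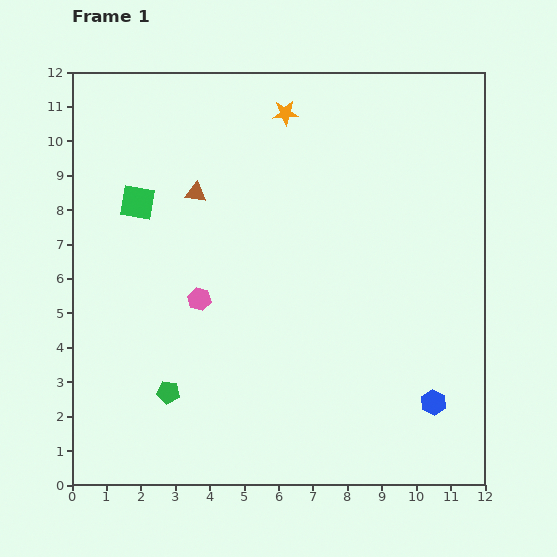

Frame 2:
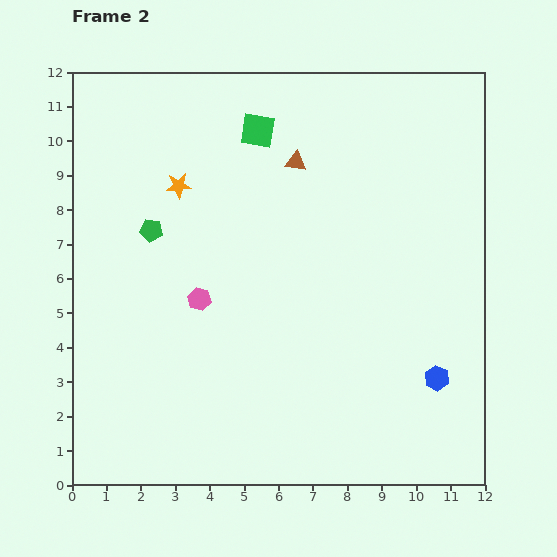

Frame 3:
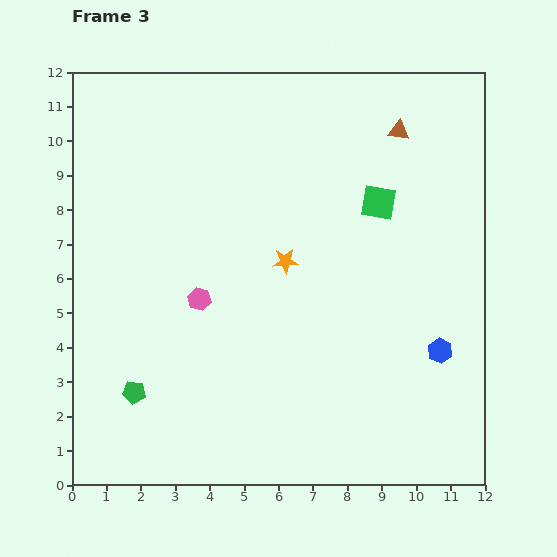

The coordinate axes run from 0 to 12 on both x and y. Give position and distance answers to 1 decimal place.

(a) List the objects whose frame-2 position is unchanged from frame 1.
the pink hexagon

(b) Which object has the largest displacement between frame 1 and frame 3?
the green square

(moved 7.0; next 6.2)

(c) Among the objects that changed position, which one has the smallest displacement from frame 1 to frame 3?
the green pentagon

(moved 1.0)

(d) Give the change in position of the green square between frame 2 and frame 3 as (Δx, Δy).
(3.5, -2.1)

The green square was at (5.4, 10.3) in frame 2 and (8.9, 8.2) in frame 3.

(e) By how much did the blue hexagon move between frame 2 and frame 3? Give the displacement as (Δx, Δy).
(0.1, 0.8)

The blue hexagon was at (10.6, 3.1) in frame 2 and (10.7, 3.9) in frame 3.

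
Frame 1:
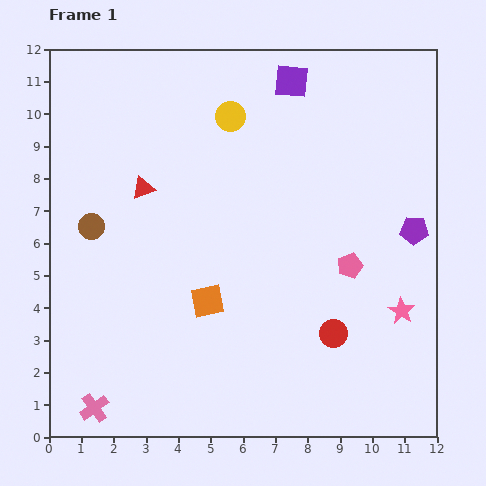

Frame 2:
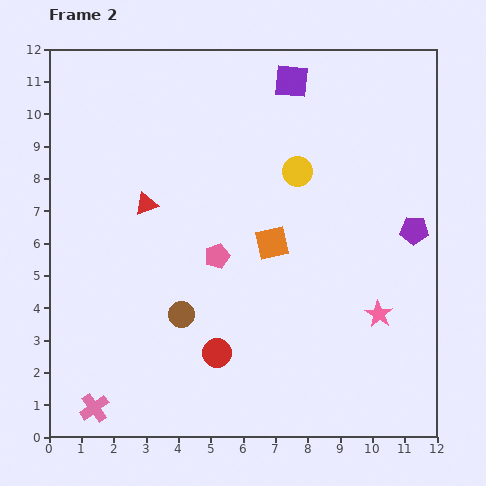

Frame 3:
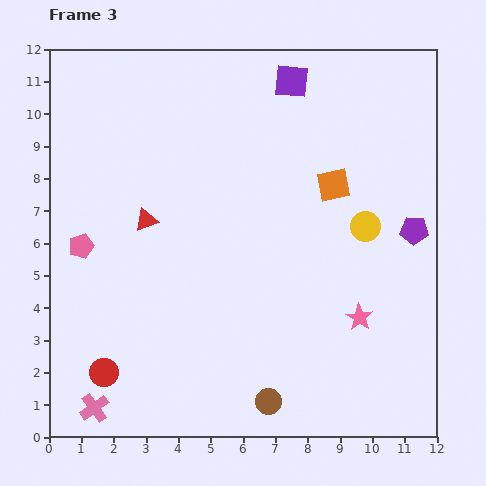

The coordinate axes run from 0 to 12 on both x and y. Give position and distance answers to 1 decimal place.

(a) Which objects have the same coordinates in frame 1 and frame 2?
the pink cross, the purple square, the purple pentagon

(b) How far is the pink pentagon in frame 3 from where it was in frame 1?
8.3

The pink pentagon moved from (9.3, 5.3) to (1.0, 5.9), a distance of √(8.3² + 0.6²) ≈ 8.3.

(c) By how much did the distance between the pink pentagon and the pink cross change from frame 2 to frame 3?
-1.0

Distance in frame 2: 6.0. Distance in frame 3: 5.0.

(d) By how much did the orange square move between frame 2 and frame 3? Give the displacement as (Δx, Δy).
(1.9, 1.8)

The orange square was at (6.9, 6.0) in frame 2 and (8.8, 7.8) in frame 3.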